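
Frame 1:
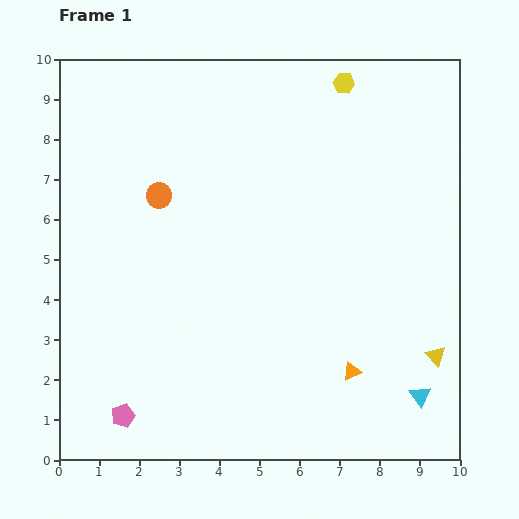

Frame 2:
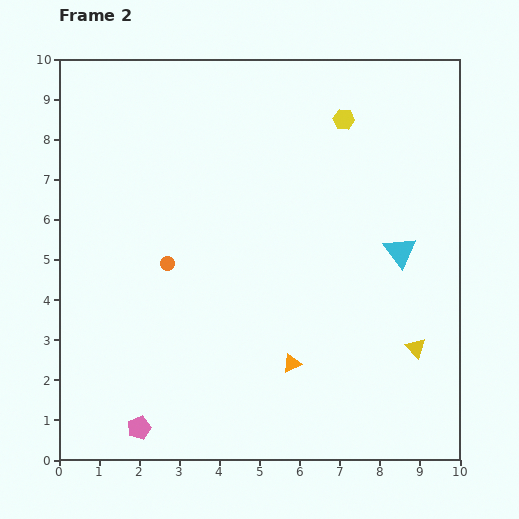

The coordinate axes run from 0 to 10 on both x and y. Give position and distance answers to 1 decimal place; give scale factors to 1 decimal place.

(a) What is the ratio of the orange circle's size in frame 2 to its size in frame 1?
0.6×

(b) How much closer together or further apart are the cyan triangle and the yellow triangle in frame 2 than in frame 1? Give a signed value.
+1.3

Distance in frame 1: 1.1. Distance in frame 2: 2.4.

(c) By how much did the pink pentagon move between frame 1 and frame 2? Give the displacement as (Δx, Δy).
(0.4, -0.3)

The pink pentagon was at (1.6, 1.1) in frame 1 and (2.0, 0.8) in frame 2.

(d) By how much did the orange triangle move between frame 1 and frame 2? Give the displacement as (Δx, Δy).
(-1.5, 0.2)

The orange triangle was at (7.3, 2.2) in frame 1 and (5.8, 2.4) in frame 2.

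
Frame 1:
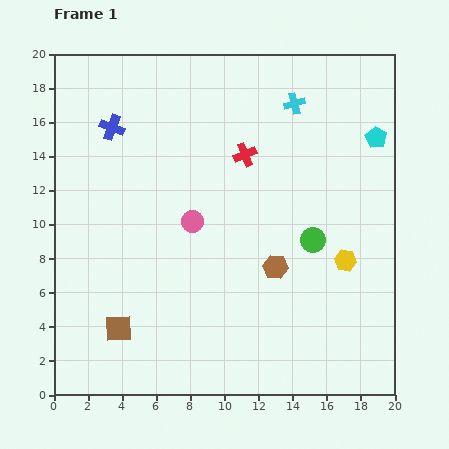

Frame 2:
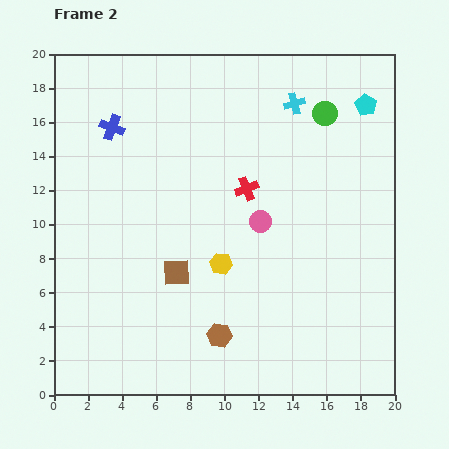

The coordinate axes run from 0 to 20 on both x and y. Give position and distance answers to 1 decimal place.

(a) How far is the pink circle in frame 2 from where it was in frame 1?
4.0

The pink circle moved from (8.1, 10.2) to (12.1, 10.2), a distance of √(4.0² + 0.0²) ≈ 4.0.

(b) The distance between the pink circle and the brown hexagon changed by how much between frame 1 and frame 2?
+1.5

Distance in frame 1: 5.6. Distance in frame 2: 7.1.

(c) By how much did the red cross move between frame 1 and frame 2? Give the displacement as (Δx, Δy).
(0.1, -2.0)

The red cross was at (11.2, 14.1) in frame 1 and (11.3, 12.1) in frame 2.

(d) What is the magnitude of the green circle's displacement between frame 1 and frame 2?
7.4

The green circle moved from (15.2, 9.1) to (15.9, 16.5), a distance of √(0.7² + 7.4²) ≈ 7.4.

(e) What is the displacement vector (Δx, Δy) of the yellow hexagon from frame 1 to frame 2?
(-7.3, -0.2)

The yellow hexagon was at (17.1, 7.9) in frame 1 and (9.8, 7.7) in frame 2.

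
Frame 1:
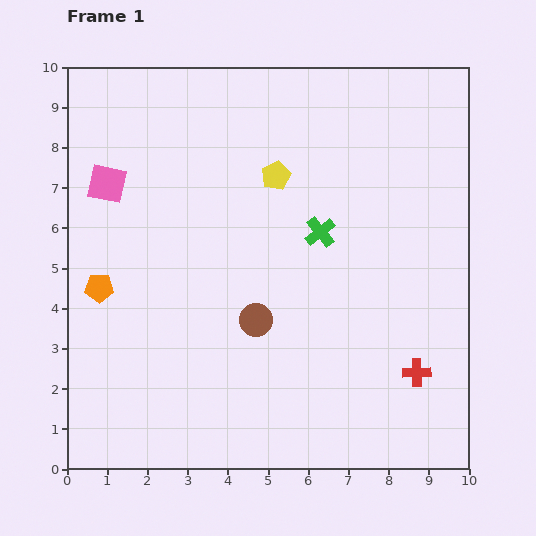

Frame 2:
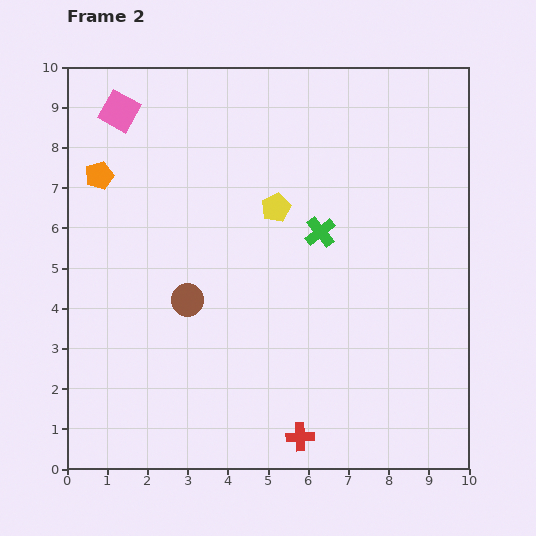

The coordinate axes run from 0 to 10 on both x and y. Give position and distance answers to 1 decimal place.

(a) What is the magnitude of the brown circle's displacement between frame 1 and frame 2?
1.8

The brown circle moved from (4.7, 3.7) to (3.0, 4.2), a distance of √(1.7² + 0.5²) ≈ 1.8.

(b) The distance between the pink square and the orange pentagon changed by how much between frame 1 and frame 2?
-0.9

Distance in frame 1: 2.6. Distance in frame 2: 1.7.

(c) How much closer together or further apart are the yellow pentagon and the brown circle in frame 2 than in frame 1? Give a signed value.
-0.4

Distance in frame 1: 3.6. Distance in frame 2: 3.2.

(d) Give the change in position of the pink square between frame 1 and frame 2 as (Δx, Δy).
(0.3, 1.8)

The pink square was at (1.0, 7.1) in frame 1 and (1.3, 8.9) in frame 2.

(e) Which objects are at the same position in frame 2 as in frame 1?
the green cross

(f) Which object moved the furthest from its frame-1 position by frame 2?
the red cross

(moved 3.3; next 2.8)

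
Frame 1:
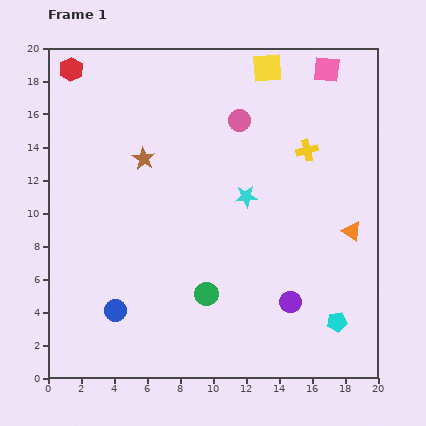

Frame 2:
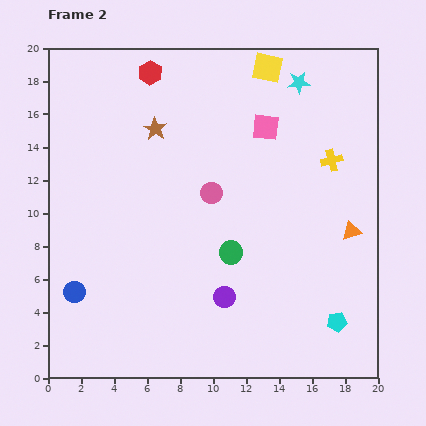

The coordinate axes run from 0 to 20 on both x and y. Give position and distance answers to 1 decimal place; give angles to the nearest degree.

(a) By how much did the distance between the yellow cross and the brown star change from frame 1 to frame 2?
+1.0

Distance in frame 1: 9.9. Distance in frame 2: 10.9.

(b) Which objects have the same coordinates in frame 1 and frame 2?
the orange triangle, the yellow square, the cyan pentagon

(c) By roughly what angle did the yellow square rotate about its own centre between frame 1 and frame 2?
16° clockwise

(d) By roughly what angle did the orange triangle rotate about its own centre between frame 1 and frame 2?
51° counter-clockwise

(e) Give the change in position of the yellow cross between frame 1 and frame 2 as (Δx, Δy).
(1.5, -0.6)

The yellow cross was at (15.7, 13.8) in frame 1 and (17.2, 13.2) in frame 2.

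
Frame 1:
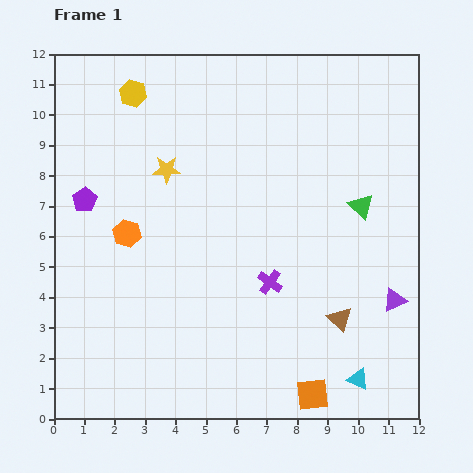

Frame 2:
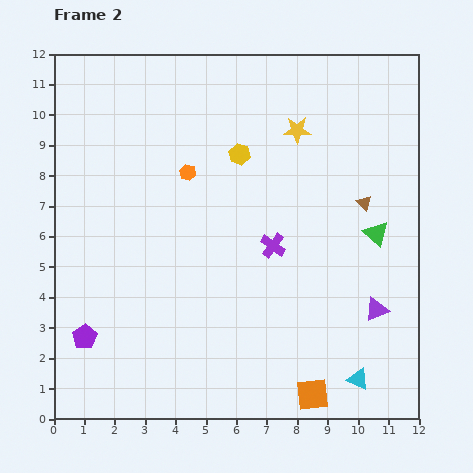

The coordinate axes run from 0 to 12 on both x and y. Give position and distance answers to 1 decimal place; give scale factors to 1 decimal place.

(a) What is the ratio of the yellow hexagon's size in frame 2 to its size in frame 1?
0.8×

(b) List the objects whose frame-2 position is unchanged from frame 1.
the cyan triangle, the orange square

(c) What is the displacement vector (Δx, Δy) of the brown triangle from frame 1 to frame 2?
(0.8, 3.8)

The brown triangle was at (9.4, 3.3) in frame 1 and (10.2, 7.1) in frame 2.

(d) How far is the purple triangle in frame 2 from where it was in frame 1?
0.7

The purple triangle moved from (11.2, 3.9) to (10.6, 3.6), a distance of √(0.6² + 0.3²) ≈ 0.7.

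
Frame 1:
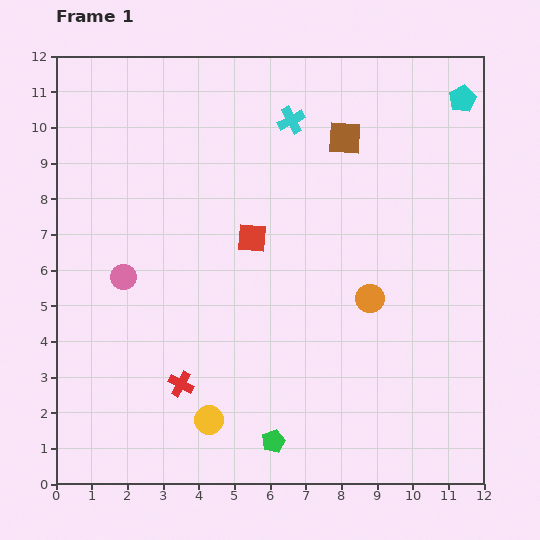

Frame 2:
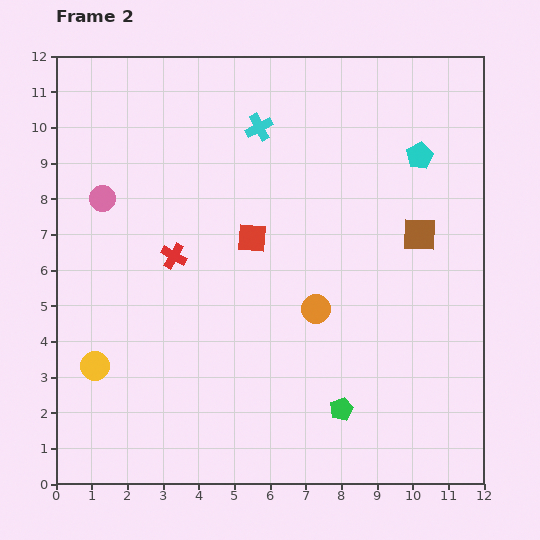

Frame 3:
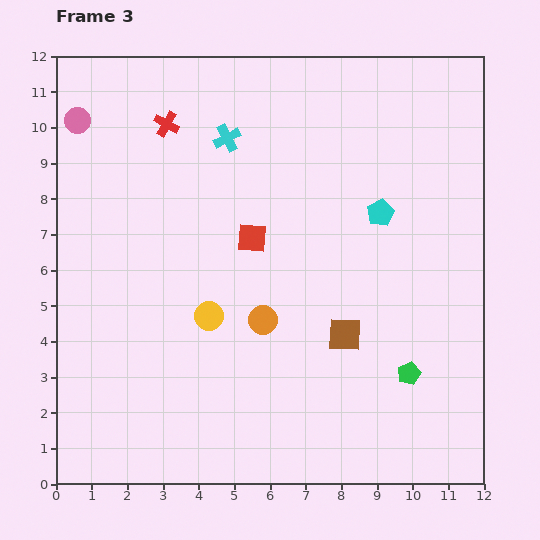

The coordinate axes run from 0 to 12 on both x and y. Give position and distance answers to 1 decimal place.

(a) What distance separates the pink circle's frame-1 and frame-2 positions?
2.3

The pink circle moved from (1.9, 5.8) to (1.3, 8.0), a distance of √(0.6² + 2.2²) ≈ 2.3.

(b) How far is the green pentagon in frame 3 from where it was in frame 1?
4.2

The green pentagon moved from (6.1, 1.2) to (9.9, 3.1), a distance of √(3.8² + 1.9²) ≈ 4.2.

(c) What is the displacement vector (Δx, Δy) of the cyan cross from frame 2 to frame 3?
(-0.9, -0.3)

The cyan cross was at (5.7, 10.0) in frame 2 and (4.8, 9.7) in frame 3.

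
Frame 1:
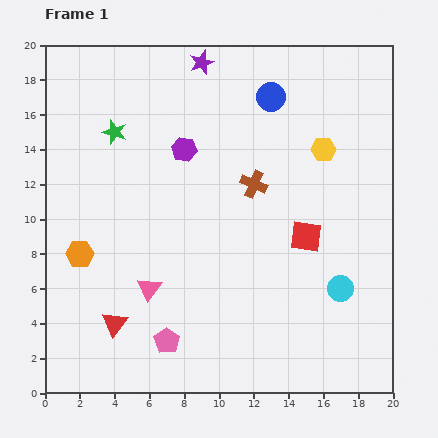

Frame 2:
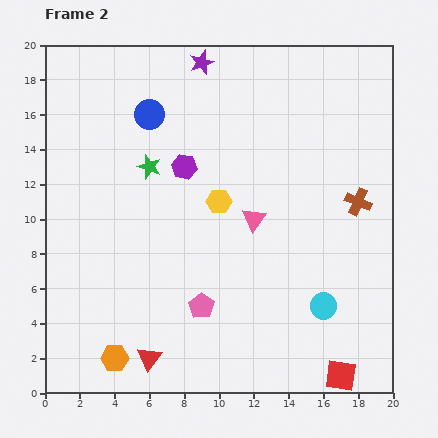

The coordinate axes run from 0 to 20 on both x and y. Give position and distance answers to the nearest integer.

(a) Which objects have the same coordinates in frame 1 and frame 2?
the purple star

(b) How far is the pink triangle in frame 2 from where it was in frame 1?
7

The pink triangle moved from (6, 6) to (12, 10), a distance of √(6² + 4²) ≈ 7.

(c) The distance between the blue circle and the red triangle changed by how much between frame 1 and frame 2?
-2

Distance in frame 1: 16. Distance in frame 2: 14.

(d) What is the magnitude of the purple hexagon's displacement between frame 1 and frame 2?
1

The purple hexagon moved from (8, 14) to (8, 13), a distance of √(0² + 1²) ≈ 1.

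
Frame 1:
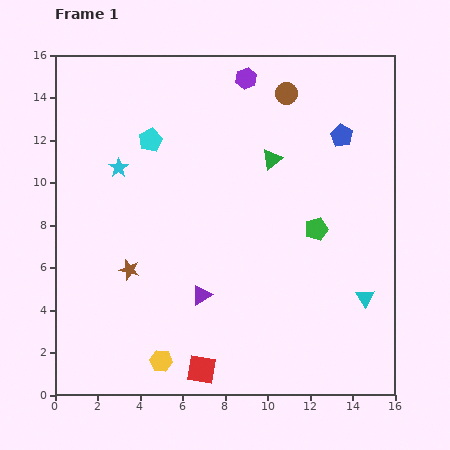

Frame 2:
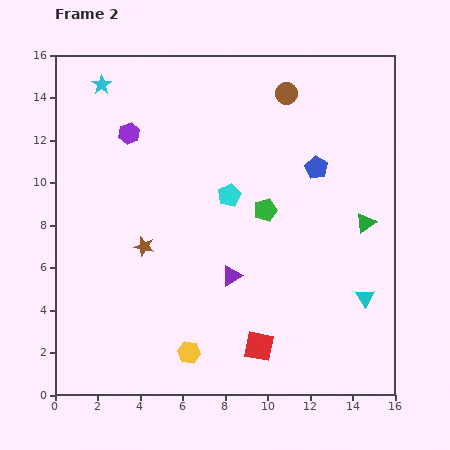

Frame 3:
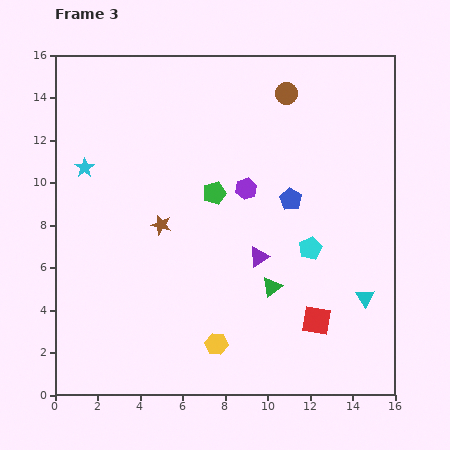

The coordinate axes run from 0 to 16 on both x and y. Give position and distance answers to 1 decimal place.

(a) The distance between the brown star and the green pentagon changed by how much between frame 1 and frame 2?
-3.1

Distance in frame 1: 9.0. Distance in frame 2: 5.9.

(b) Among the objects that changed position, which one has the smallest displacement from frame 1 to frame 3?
the cyan star

(moved 1.6)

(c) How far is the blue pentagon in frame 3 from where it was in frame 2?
1.9

The blue pentagon moved from (12.3, 10.7) to (11.1, 9.2), a distance of √(1.2² + 1.5²) ≈ 1.9.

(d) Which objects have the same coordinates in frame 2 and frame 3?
the cyan triangle, the brown circle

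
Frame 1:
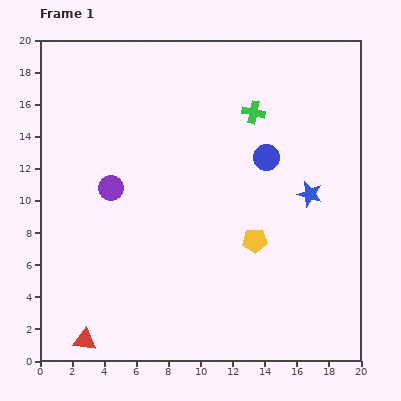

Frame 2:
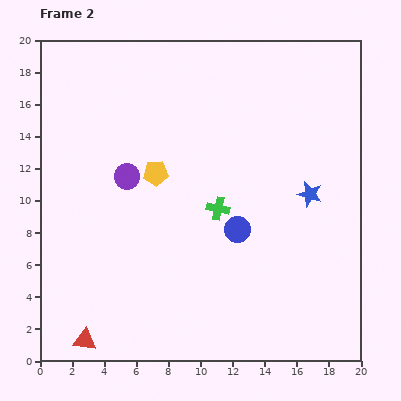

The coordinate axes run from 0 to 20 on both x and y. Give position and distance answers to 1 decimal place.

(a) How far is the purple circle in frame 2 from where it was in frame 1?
1.2

The purple circle moved from (4.4, 10.8) to (5.4, 11.5), a distance of √(1.0² + 0.7²) ≈ 1.2.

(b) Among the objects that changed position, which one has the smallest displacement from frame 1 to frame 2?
the purple circle

(moved 1.2)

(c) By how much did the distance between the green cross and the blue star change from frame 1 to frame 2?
-0.4

Distance in frame 1: 6.2. Distance in frame 2: 5.8.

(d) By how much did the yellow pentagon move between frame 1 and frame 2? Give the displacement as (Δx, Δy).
(-6.2, 4.2)

The yellow pentagon was at (13.4, 7.5) in frame 1 and (7.2, 11.7) in frame 2.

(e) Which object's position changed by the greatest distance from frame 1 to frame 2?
the yellow pentagon

(moved 7.5; next 6.4)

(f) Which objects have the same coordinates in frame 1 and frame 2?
the red triangle, the blue star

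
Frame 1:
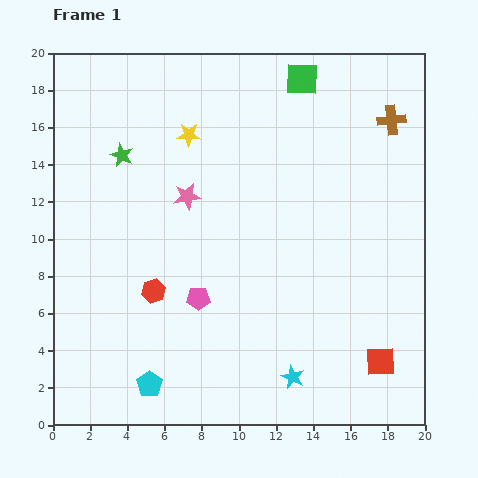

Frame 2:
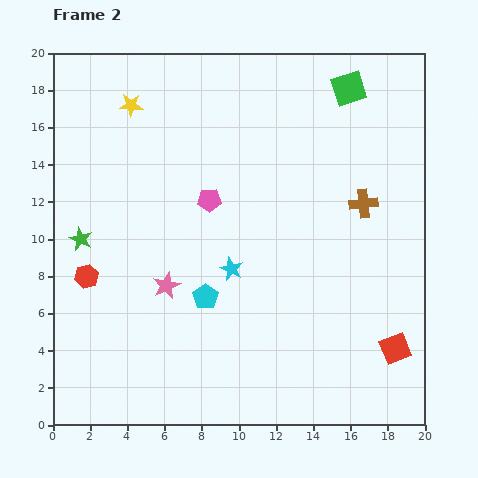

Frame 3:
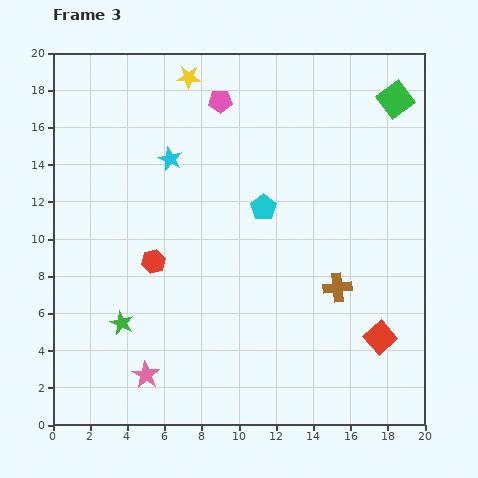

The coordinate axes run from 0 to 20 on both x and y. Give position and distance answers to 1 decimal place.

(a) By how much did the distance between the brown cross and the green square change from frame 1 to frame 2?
+1.0

Distance in frame 1: 5.3. Distance in frame 2: 6.3.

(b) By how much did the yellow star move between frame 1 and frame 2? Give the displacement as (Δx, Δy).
(-3.1, 1.6)

The yellow star was at (7.3, 15.6) in frame 1 and (4.2, 17.2) in frame 2.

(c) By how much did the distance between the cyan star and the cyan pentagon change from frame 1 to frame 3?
-2.1

Distance in frame 1: 7.7. Distance in frame 3: 5.6.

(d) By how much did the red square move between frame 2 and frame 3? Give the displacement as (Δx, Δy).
(-0.8, 0.6)

The red square was at (18.4, 4.1) in frame 2 and (17.6, 4.7) in frame 3.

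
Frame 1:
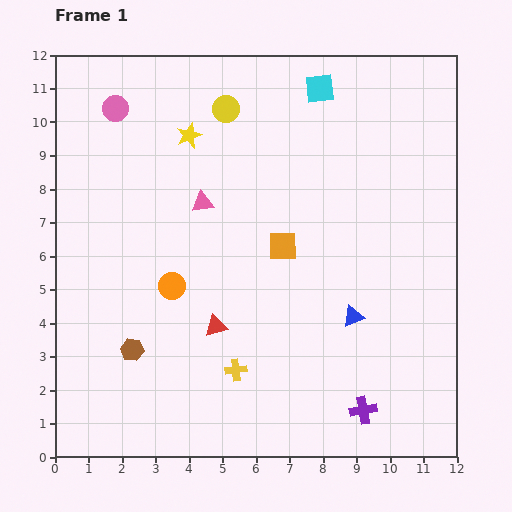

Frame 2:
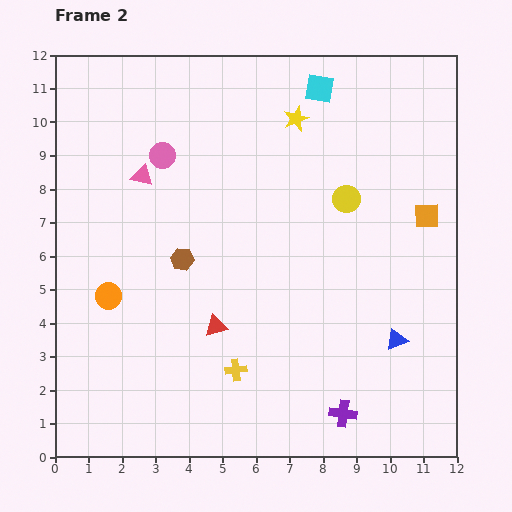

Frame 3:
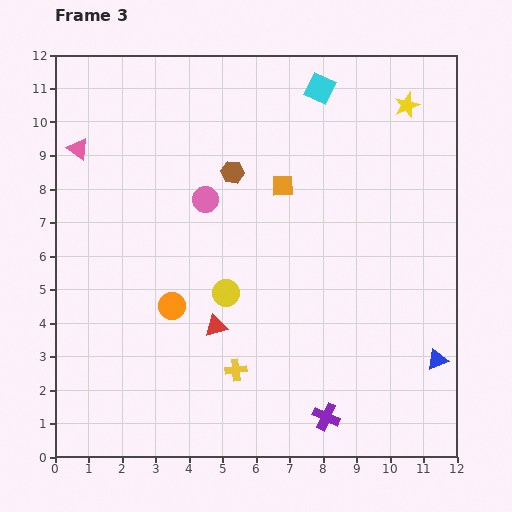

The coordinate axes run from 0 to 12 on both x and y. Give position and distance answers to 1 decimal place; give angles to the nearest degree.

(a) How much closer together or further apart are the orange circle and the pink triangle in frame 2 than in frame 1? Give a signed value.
+1.0

Distance in frame 1: 2.7. Distance in frame 2: 3.7.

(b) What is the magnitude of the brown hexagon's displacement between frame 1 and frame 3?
6.1

The brown hexagon moved from (2.3, 3.2) to (5.3, 8.5), a distance of √(3.0² + 5.3²) ≈ 6.1.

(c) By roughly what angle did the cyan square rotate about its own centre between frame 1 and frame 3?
33° clockwise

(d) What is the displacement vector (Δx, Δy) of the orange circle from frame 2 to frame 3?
(1.9, -0.3)

The orange circle was at (1.6, 4.8) in frame 2 and (3.5, 4.5) in frame 3.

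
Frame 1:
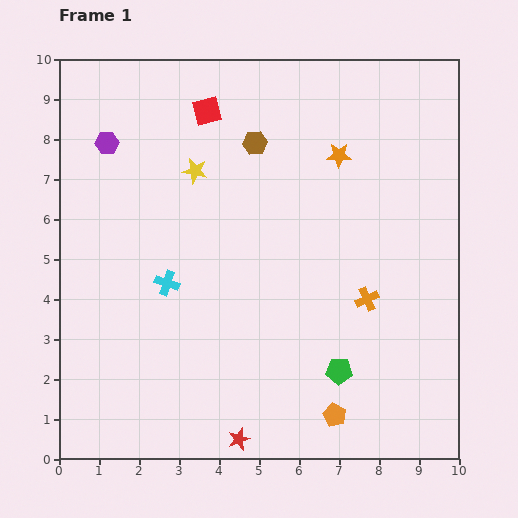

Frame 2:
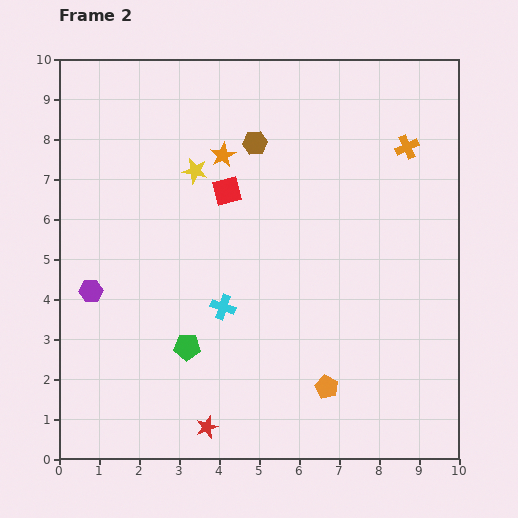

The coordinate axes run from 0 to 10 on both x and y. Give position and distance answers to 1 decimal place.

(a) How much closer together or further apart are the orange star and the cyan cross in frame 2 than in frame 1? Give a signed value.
-1.6

Distance in frame 1: 5.4. Distance in frame 2: 3.8.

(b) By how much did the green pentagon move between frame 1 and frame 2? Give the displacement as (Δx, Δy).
(-3.8, 0.6)

The green pentagon was at (7.0, 2.2) in frame 1 and (3.2, 2.8) in frame 2.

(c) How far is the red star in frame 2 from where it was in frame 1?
0.9

The red star moved from (4.5, 0.5) to (3.7, 0.8), a distance of √(0.8² + 0.3²) ≈ 0.9.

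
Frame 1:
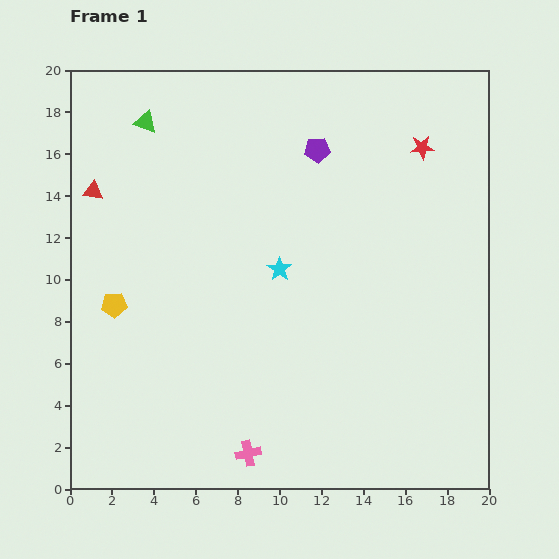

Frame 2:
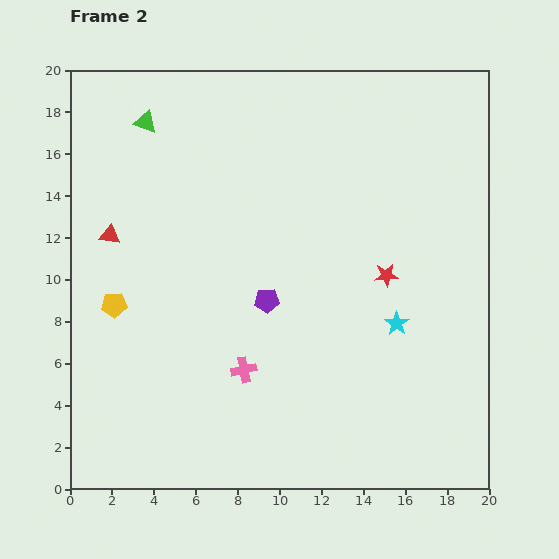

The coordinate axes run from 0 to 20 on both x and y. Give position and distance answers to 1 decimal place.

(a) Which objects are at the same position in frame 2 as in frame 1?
the green triangle, the yellow pentagon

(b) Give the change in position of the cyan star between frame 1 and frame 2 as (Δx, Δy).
(5.6, -2.6)

The cyan star was at (10.0, 10.5) in frame 1 and (15.6, 7.9) in frame 2.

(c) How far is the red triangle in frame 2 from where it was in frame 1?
2.2

The red triangle moved from (1.1, 14.2) to (1.9, 12.1), a distance of √(0.8² + 2.1²) ≈ 2.2.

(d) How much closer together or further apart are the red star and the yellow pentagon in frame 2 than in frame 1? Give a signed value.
-3.4

Distance in frame 1: 16.5. Distance in frame 2: 13.1.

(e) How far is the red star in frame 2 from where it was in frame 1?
6.3

The red star moved from (16.8, 16.3) to (15.1, 10.2), a distance of √(1.7² + 6.1²) ≈ 6.3.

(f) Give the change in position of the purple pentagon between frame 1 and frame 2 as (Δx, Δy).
(-2.4, -7.2)

The purple pentagon was at (11.8, 16.2) in frame 1 and (9.4, 9.0) in frame 2.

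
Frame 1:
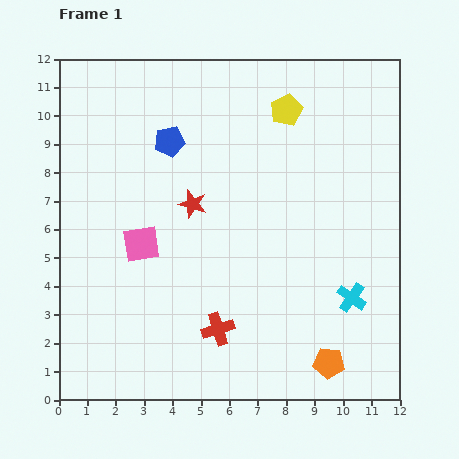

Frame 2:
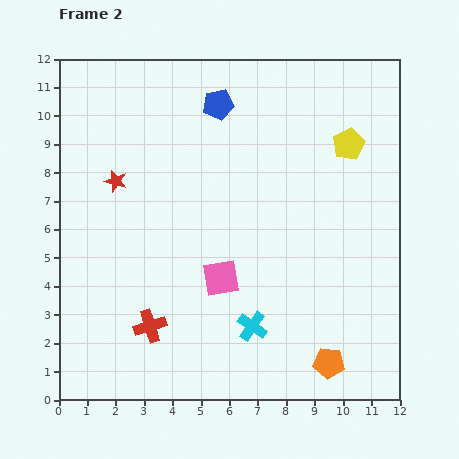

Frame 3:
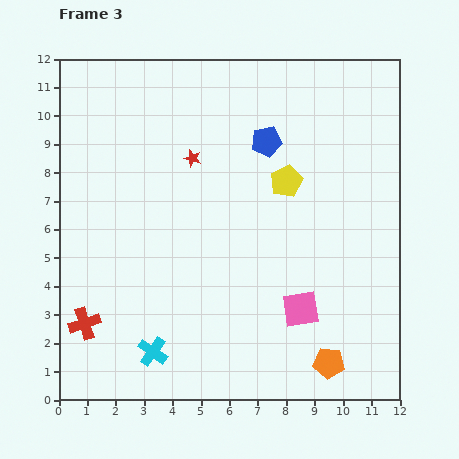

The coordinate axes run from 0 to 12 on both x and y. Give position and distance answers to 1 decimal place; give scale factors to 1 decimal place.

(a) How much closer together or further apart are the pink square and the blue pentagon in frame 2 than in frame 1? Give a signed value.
+2.4

Distance in frame 1: 3.7. Distance in frame 2: 6.1.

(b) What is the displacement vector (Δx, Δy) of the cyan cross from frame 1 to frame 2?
(-3.5, -1.0)

The cyan cross was at (10.3, 3.6) in frame 1 and (6.8, 2.6) in frame 2.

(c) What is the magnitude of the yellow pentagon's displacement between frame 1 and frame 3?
2.5

The yellow pentagon moved from (8.0, 10.2) to (8.0, 7.7), a distance of √(0.0² + 2.5²) ≈ 2.5.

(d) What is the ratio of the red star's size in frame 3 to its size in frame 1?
0.6×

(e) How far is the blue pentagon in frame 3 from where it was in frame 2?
2.1

The blue pentagon moved from (5.6, 10.4) to (7.3, 9.1), a distance of √(1.7² + 1.3²) ≈ 2.1.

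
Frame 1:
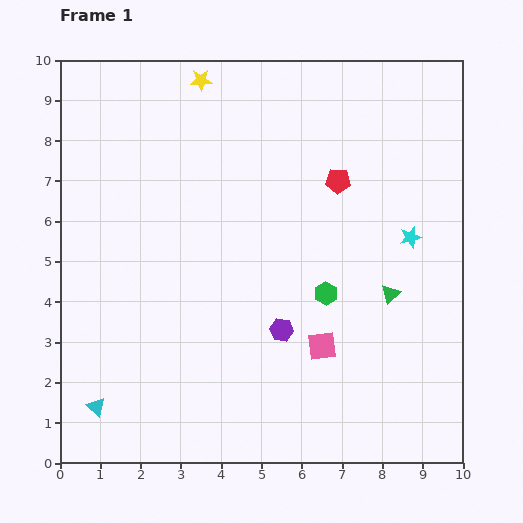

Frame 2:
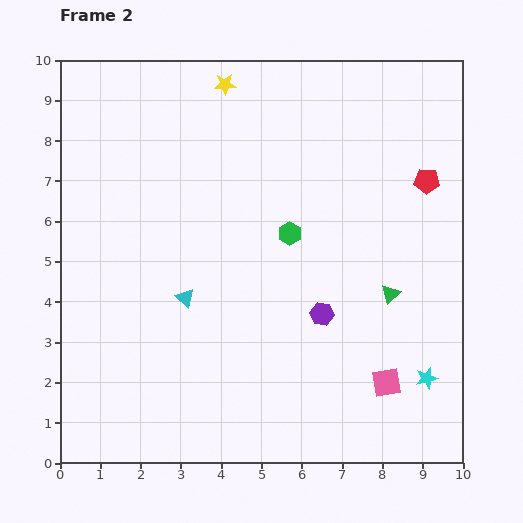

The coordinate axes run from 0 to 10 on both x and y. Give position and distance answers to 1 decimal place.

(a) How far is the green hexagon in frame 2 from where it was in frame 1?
1.7

The green hexagon moved from (6.6, 4.2) to (5.7, 5.7), a distance of √(0.9² + 1.5²) ≈ 1.7.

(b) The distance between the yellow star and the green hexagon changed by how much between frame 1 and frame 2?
-2.1

Distance in frame 1: 6.1. Distance in frame 2: 4.0.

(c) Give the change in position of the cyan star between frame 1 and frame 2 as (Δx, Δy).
(0.4, -3.5)

The cyan star was at (8.7, 5.6) in frame 1 and (9.1, 2.1) in frame 2.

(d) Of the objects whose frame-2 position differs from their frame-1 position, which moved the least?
the yellow star

(moved 0.6)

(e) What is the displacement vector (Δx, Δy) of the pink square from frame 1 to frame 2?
(1.6, -0.9)

The pink square was at (6.5, 2.9) in frame 1 and (8.1, 2.0) in frame 2.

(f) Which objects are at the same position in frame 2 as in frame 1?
the green triangle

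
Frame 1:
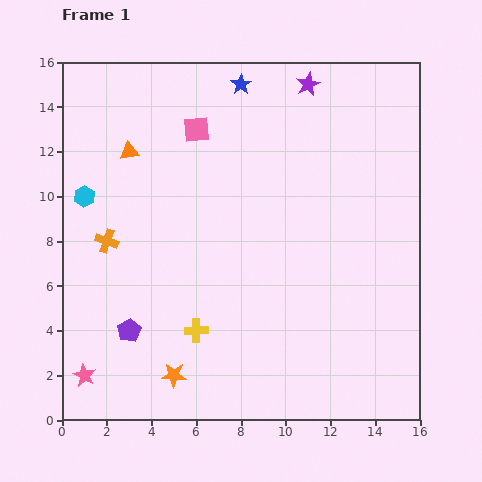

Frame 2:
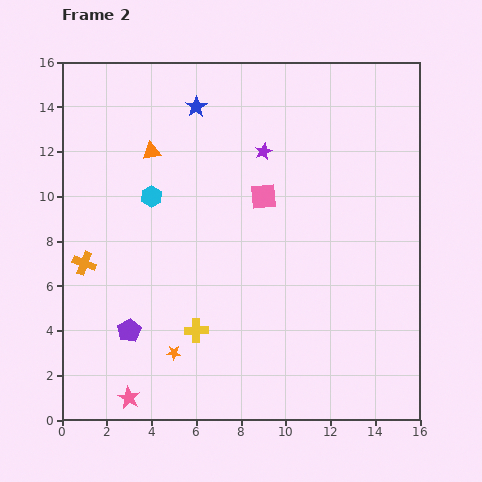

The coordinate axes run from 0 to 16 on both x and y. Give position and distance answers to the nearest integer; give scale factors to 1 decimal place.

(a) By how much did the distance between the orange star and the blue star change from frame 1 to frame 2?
-2

Distance in frame 1: 13. Distance in frame 2: 11.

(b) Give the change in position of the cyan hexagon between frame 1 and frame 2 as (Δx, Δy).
(3, 0)

The cyan hexagon was at (1, 10) in frame 1 and (4, 10) in frame 2.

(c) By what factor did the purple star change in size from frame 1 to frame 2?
0.7×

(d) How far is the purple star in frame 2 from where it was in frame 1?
4

The purple star moved from (11, 15) to (9, 12), a distance of √(2² + 3²) ≈ 4.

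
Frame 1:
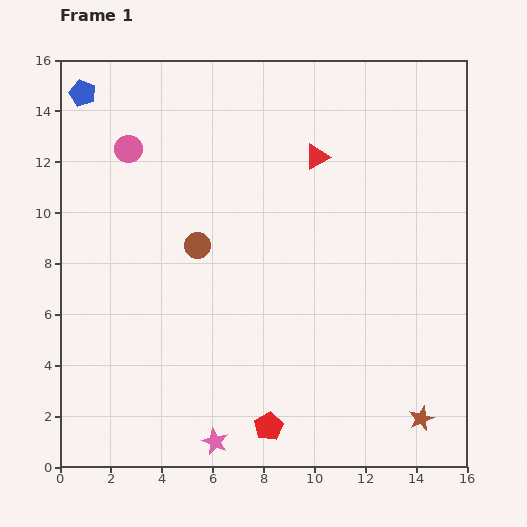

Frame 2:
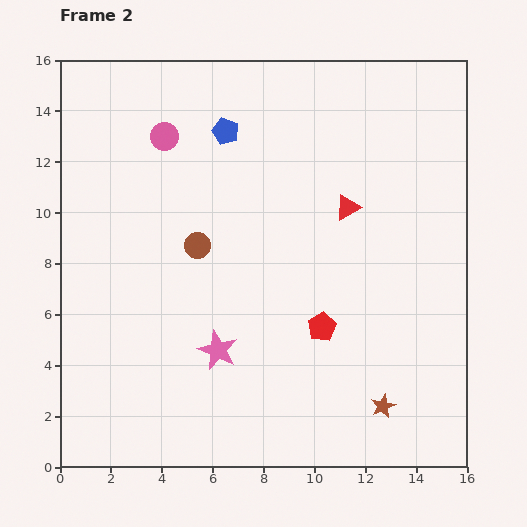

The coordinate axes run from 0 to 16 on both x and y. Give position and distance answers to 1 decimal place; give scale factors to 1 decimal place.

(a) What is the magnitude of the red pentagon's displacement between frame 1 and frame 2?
4.4

The red pentagon moved from (8.2, 1.6) to (10.3, 5.5), a distance of √(2.1² + 3.9²) ≈ 4.4.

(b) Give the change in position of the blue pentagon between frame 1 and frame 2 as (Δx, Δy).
(5.6, -1.5)

The blue pentagon was at (0.9, 14.7) in frame 1 and (6.5, 13.2) in frame 2.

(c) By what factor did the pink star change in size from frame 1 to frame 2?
1.5×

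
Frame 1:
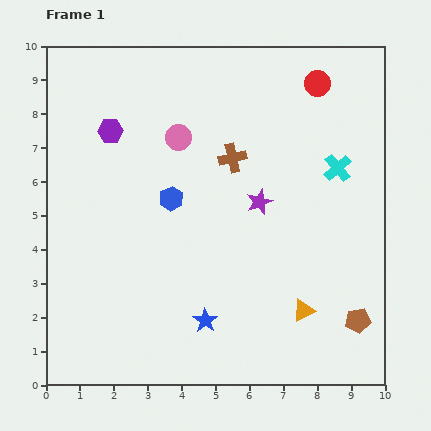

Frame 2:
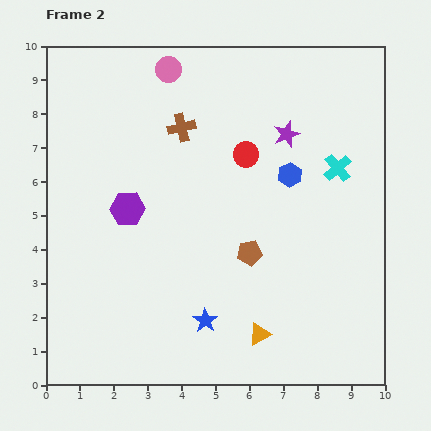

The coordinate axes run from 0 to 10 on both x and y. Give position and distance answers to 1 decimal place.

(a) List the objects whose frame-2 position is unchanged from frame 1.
the blue star, the cyan cross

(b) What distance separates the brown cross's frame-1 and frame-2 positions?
1.7

The brown cross moved from (5.5, 6.7) to (4.0, 7.6), a distance of √(1.5² + 0.9²) ≈ 1.7.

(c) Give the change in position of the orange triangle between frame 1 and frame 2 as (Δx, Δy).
(-1.3, -0.7)

The orange triangle was at (7.6, 2.2) in frame 1 and (6.3, 1.5) in frame 2.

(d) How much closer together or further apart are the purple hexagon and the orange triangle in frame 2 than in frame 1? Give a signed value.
-2.4

Distance in frame 1: 7.8. Distance in frame 2: 5.4.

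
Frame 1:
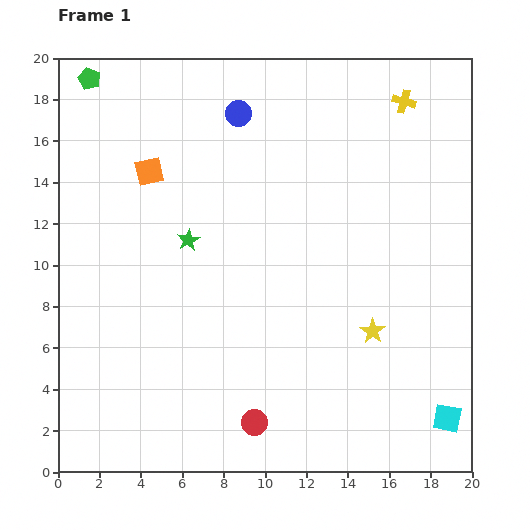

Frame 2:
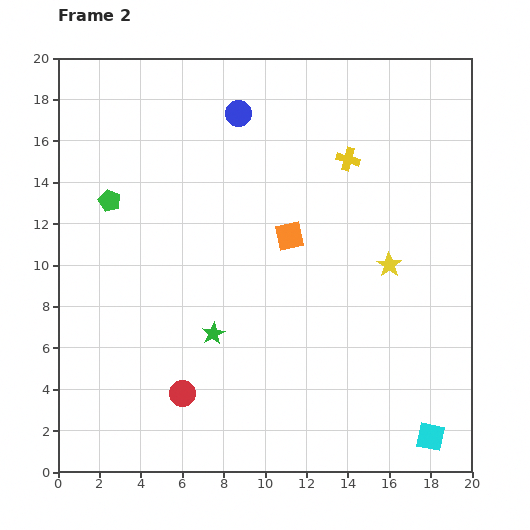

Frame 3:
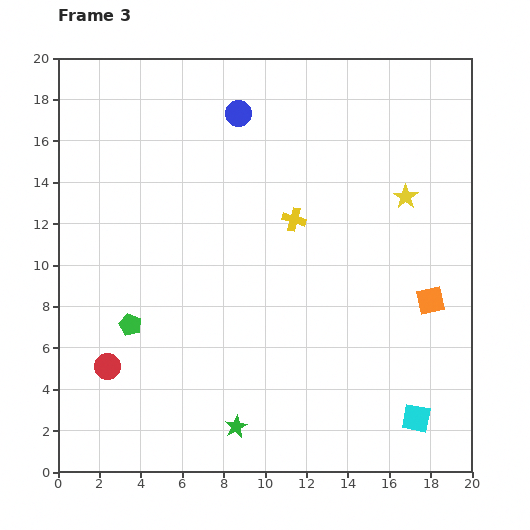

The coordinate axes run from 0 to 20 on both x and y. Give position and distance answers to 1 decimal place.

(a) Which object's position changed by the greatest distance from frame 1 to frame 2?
the orange square

(moved 7.5; next 6.0)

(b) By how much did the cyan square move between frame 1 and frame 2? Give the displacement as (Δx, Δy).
(-0.8, -0.9)

The cyan square was at (18.8, 2.6) in frame 1 and (18.0, 1.7) in frame 2.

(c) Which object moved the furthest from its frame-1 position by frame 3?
the orange square

(moved 14.9; next 12.1)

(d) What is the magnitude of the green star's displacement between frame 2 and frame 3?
4.6

The green star moved from (7.5, 6.7) to (8.6, 2.2), a distance of √(1.1² + 4.5²) ≈ 4.6.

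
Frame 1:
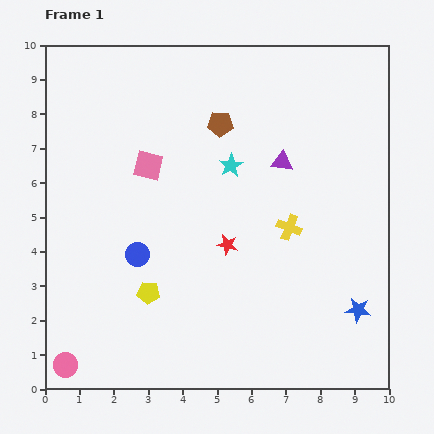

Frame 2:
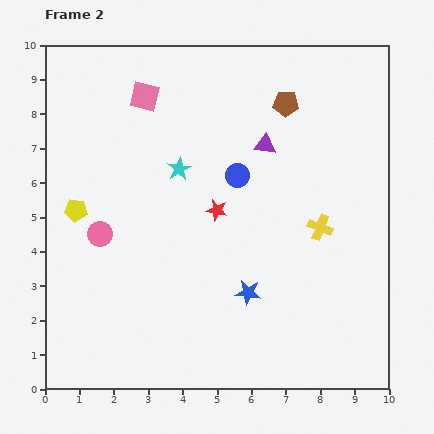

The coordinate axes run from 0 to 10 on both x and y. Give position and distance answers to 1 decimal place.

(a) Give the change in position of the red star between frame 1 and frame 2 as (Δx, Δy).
(-0.3, 1.0)

The red star was at (5.3, 4.2) in frame 1 and (5.0, 5.2) in frame 2.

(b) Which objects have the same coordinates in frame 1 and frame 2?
none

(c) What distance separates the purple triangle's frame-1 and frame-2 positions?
0.7

The purple triangle moved from (6.9, 6.6) to (6.4, 7.1), a distance of √(0.5² + 0.5²) ≈ 0.7.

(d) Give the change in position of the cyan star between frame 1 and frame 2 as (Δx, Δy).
(-1.5, -0.1)

The cyan star was at (5.4, 6.5) in frame 1 and (3.9, 6.4) in frame 2.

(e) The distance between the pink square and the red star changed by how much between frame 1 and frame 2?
+0.6

Distance in frame 1: 3.3. Distance in frame 2: 3.9.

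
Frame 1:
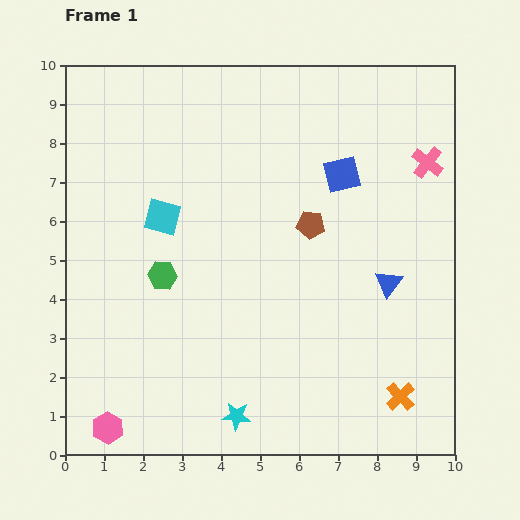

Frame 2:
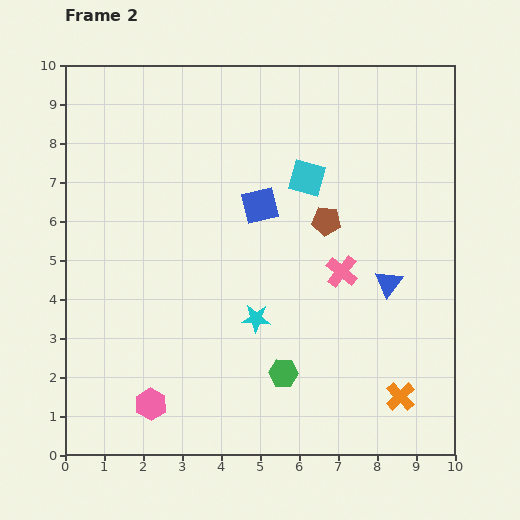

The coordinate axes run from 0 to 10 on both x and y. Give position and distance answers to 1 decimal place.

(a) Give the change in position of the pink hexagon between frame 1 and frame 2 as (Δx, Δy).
(1.1, 0.6)

The pink hexagon was at (1.1, 0.7) in frame 1 and (2.2, 1.3) in frame 2.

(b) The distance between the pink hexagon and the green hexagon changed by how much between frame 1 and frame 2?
-0.6

Distance in frame 1: 4.1. Distance in frame 2: 3.5.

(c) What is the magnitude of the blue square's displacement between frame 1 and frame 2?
2.2

The blue square moved from (7.1, 7.2) to (5.0, 6.4), a distance of √(2.1² + 0.8²) ≈ 2.2.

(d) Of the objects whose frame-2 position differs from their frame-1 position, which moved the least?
the brown pentagon

(moved 0.4)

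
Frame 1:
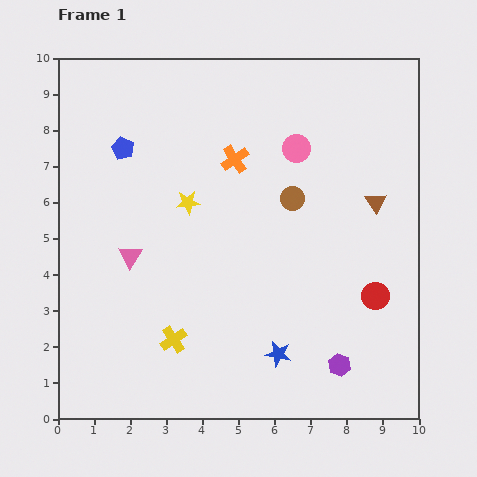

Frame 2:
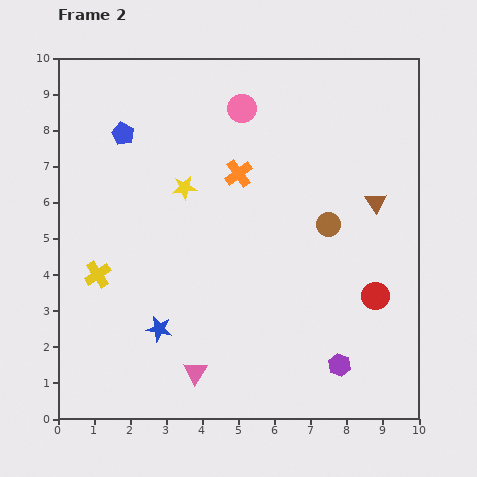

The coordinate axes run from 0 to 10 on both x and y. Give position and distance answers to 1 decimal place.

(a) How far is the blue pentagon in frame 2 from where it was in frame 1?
0.4

The blue pentagon moved from (1.8, 7.5) to (1.8, 7.9), a distance of √(0.0² + 0.4²) ≈ 0.4.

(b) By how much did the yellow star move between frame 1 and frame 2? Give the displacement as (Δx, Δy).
(-0.1, 0.4)

The yellow star was at (3.6, 6.0) in frame 1 and (3.5, 6.4) in frame 2.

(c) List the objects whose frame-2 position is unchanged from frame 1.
the red circle, the purple hexagon, the brown triangle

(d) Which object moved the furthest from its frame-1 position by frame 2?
the pink triangle

(moved 3.7; next 3.4)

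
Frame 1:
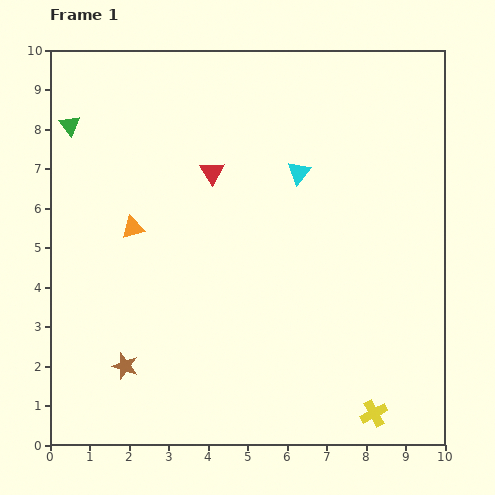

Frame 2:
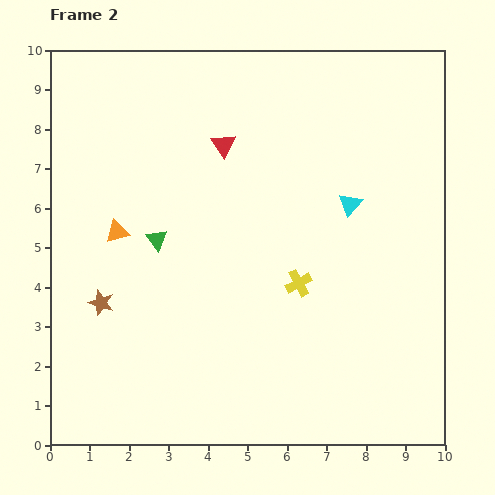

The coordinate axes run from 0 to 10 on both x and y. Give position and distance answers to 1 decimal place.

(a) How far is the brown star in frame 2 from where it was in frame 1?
1.7

The brown star moved from (1.9, 2.0) to (1.3, 3.6), a distance of √(0.6² + 1.6²) ≈ 1.7.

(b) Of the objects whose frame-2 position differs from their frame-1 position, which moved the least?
the orange triangle

(moved 0.4)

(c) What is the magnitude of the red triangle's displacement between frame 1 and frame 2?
0.8

The red triangle moved from (4.1, 6.9) to (4.4, 7.6), a distance of √(0.3² + 0.7²) ≈ 0.8.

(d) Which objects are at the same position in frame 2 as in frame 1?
none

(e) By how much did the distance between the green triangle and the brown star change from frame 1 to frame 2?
-4.2

Distance in frame 1: 6.3. Distance in frame 2: 2.1.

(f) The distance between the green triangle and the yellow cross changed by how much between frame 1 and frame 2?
-6.8

Distance in frame 1: 10.6. Distance in frame 2: 3.8.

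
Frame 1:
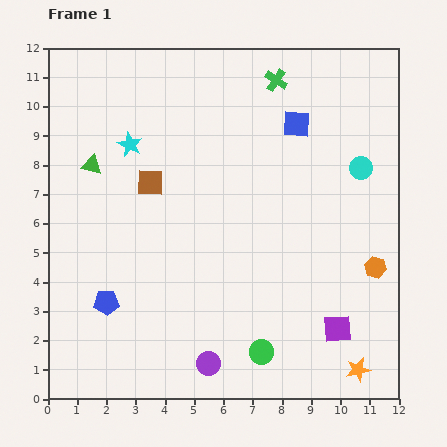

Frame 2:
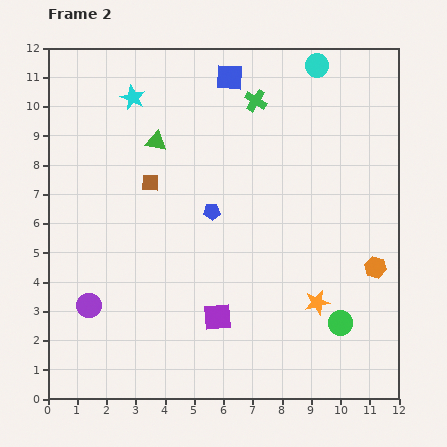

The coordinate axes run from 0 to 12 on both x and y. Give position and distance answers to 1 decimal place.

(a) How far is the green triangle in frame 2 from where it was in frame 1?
2.3

The green triangle moved from (1.5, 8.0) to (3.7, 8.8), a distance of √(2.2² + 0.8²) ≈ 2.3.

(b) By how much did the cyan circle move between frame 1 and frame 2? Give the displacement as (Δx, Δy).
(-1.5, 3.5)

The cyan circle was at (10.7, 7.9) in frame 1 and (9.2, 11.4) in frame 2.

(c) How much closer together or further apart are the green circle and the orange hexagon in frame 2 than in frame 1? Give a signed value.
-2.7

Distance in frame 1: 4.9. Distance in frame 2: 2.2.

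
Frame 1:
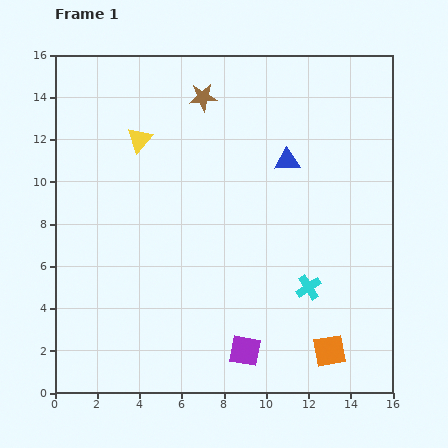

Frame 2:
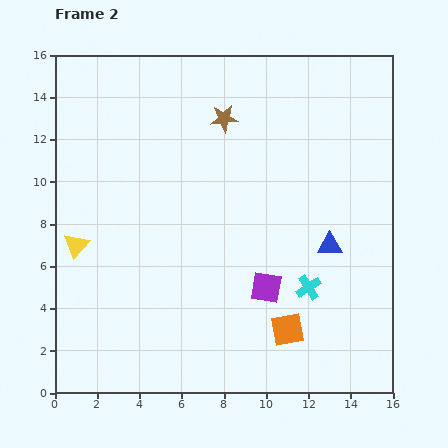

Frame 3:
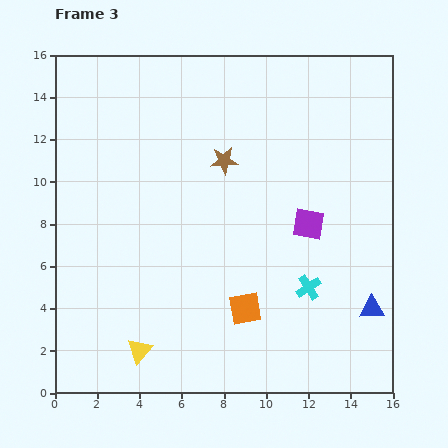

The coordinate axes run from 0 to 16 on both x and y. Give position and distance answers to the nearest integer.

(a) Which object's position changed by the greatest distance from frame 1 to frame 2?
the yellow triangle

(moved 6; next 4)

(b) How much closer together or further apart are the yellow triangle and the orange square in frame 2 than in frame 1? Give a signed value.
-2

Distance in frame 1: 13. Distance in frame 2: 11.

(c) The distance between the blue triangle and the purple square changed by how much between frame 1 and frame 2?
-5

Distance in frame 1: 9. Distance in frame 2: 4.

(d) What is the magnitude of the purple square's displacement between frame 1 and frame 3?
7

The purple square moved from (9, 2) to (12, 8), a distance of √(3² + 6²) ≈ 7.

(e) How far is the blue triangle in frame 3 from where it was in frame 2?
4

The blue triangle moved from (13, 7) to (15, 4), a distance of √(2² + 3²) ≈ 4.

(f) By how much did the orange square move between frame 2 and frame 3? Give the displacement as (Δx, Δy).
(-2, 1)

The orange square was at (11, 3) in frame 2 and (9, 4) in frame 3.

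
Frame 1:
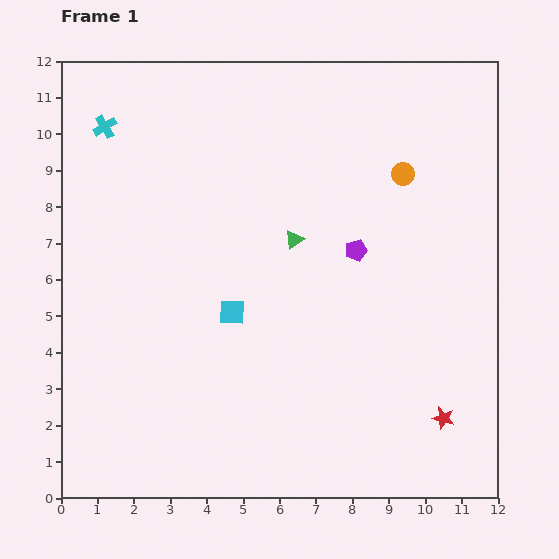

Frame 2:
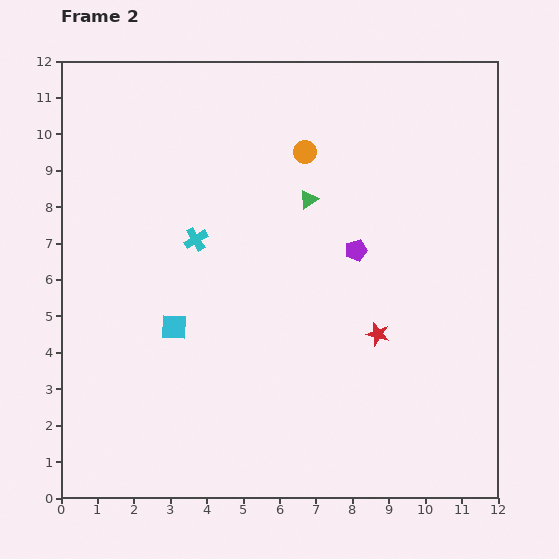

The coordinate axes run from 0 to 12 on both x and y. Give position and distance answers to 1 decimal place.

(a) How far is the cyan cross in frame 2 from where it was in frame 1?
4.0

The cyan cross moved from (1.2, 10.2) to (3.7, 7.1), a distance of √(2.5² + 3.1²) ≈ 4.0.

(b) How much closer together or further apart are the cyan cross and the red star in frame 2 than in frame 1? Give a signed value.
-6.7

Distance in frame 1: 12.3. Distance in frame 2: 5.6.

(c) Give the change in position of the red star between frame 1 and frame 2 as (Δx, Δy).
(-1.8, 2.3)

The red star was at (10.5, 2.2) in frame 1 and (8.7, 4.5) in frame 2.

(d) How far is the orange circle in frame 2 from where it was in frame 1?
2.8

The orange circle moved from (9.4, 8.9) to (6.7, 9.5), a distance of √(2.7² + 0.6²) ≈ 2.8.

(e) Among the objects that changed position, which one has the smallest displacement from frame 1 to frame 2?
the green triangle

(moved 1.2)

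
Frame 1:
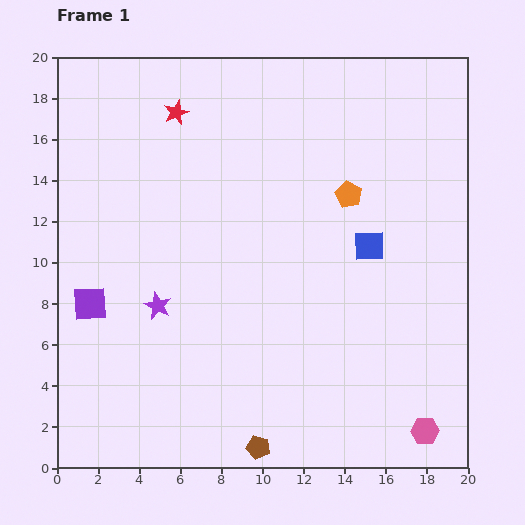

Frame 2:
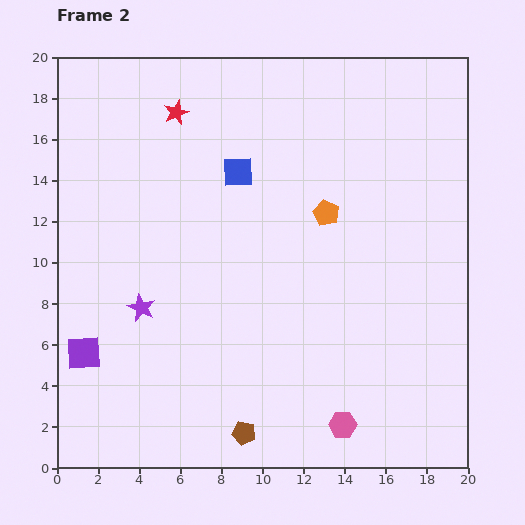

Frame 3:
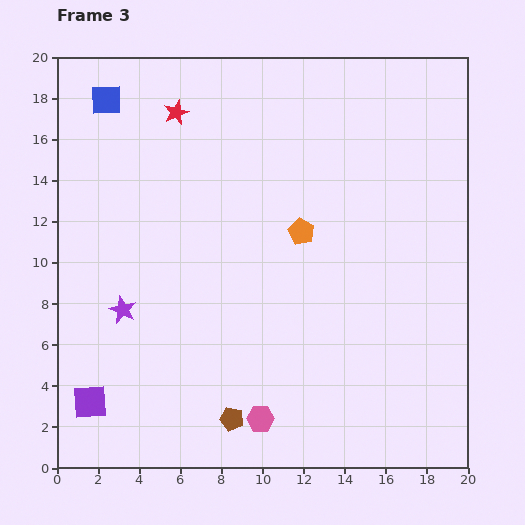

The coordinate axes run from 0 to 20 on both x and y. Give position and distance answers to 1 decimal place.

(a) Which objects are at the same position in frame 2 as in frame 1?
the red star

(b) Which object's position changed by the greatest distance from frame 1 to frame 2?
the blue square

(moved 7.3; next 4.0)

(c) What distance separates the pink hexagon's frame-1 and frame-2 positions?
4.0

The pink hexagon moved from (17.9, 1.8) to (13.9, 2.1), a distance of √(4.0² + 0.3²) ≈ 4.0.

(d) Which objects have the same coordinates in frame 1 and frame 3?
the red star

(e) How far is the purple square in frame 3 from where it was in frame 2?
2.4

The purple square moved from (1.3, 5.6) to (1.6, 3.2), a distance of √(0.3² + 2.4²) ≈ 2.4.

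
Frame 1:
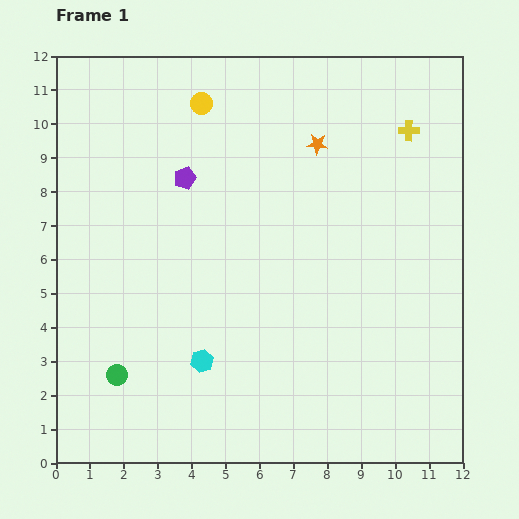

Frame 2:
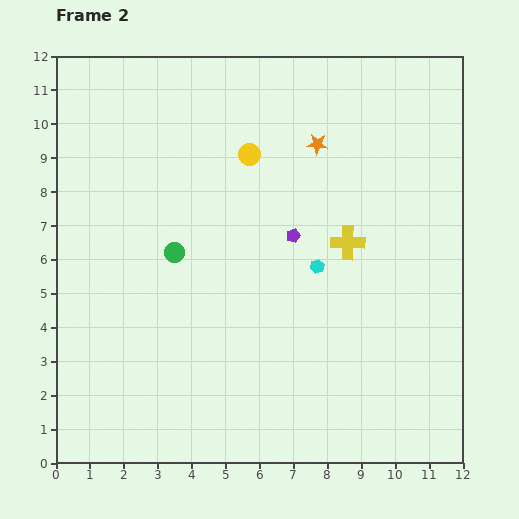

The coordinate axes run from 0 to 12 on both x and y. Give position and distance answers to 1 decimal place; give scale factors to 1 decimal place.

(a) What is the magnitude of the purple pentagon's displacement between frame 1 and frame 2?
3.6

The purple pentagon moved from (3.8, 8.4) to (7.0, 6.7), a distance of √(3.2² + 1.7²) ≈ 3.6.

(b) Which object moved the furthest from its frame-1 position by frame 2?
the cyan hexagon

(moved 4.4; next 4.0)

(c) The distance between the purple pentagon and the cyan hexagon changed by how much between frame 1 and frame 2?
-4.3

Distance in frame 1: 5.4. Distance in frame 2: 1.1.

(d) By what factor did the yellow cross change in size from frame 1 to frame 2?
1.7×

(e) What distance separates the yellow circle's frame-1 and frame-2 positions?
2.1

The yellow circle moved from (4.3, 10.6) to (5.7, 9.1), a distance of √(1.4² + 1.5²) ≈ 2.1.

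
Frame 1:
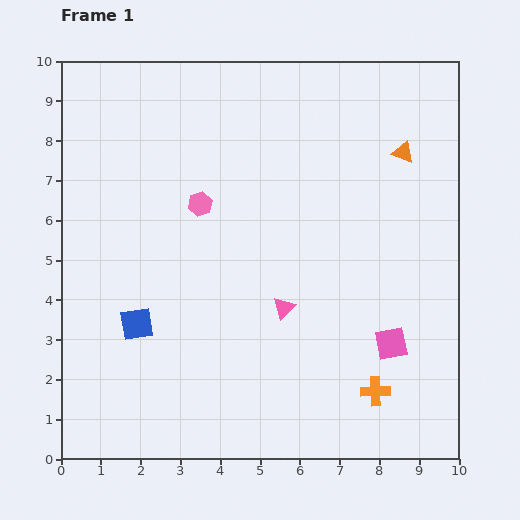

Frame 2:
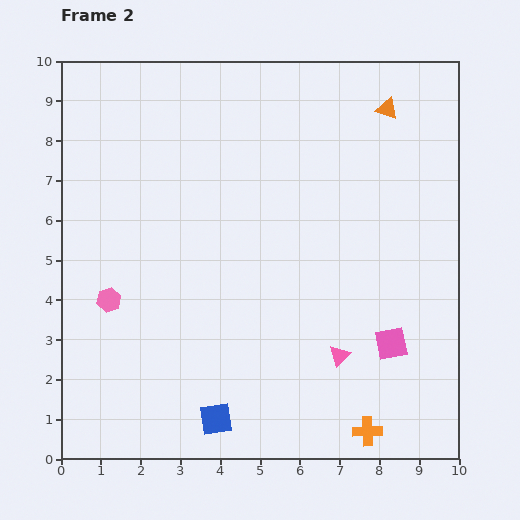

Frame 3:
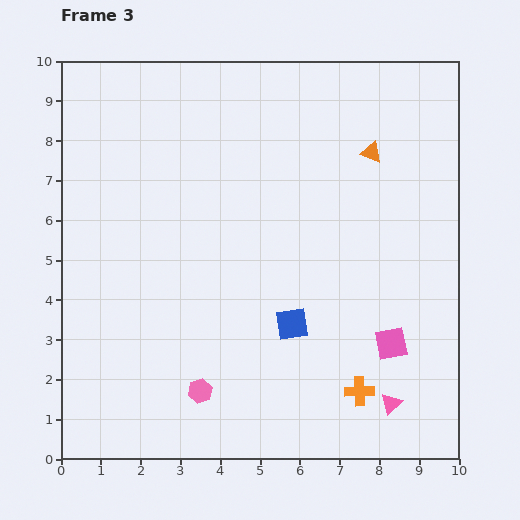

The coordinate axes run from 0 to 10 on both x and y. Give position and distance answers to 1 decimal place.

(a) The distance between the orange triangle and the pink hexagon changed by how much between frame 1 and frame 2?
+3.2

Distance in frame 1: 5.3. Distance in frame 2: 8.5.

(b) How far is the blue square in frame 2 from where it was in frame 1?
3.1

The blue square moved from (1.9, 3.4) to (3.9, 1.0), a distance of √(2.0² + 2.4²) ≈ 3.1.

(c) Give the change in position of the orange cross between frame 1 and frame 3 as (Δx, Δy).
(-0.4, 0.0)

The orange cross was at (7.9, 1.7) in frame 1 and (7.5, 1.7) in frame 3.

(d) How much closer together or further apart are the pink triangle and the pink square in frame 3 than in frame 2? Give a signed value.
+0.2

Distance in frame 2: 1.3. Distance in frame 3: 1.5.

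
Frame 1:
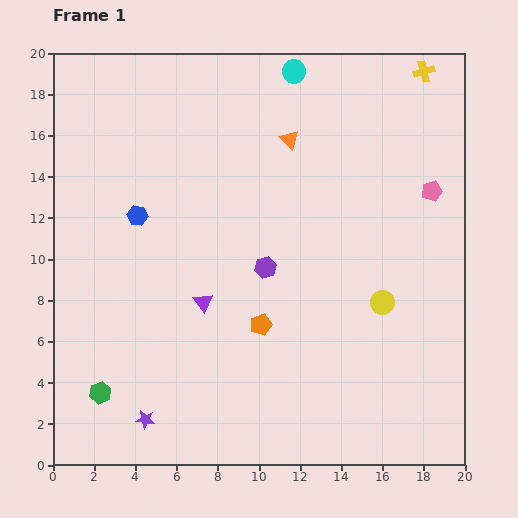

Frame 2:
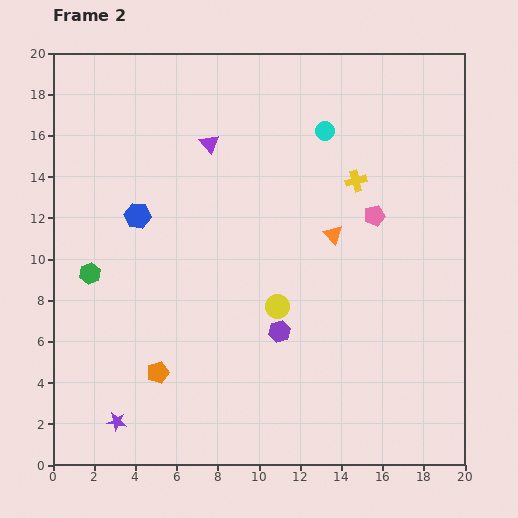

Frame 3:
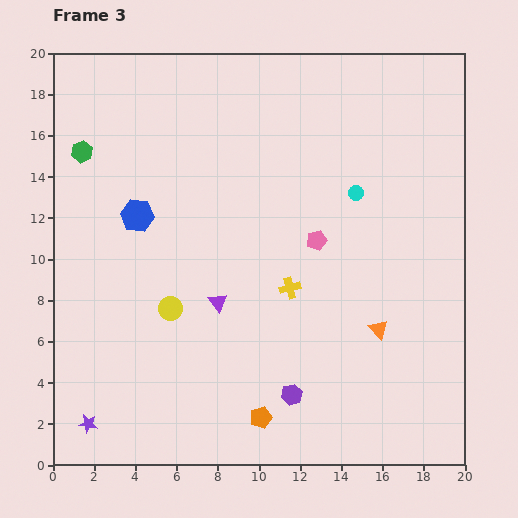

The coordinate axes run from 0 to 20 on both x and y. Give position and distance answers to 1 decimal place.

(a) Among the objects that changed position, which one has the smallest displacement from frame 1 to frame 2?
the purple star

(moved 1.4)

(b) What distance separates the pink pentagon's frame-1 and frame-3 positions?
6.1

The pink pentagon moved from (18.4, 13.3) to (12.8, 10.9), a distance of √(5.6² + 2.4²) ≈ 6.1.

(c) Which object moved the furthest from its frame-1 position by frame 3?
the yellow cross

(moved 12.3; next 11.7)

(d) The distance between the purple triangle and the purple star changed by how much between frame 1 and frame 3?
+2.2

Distance in frame 1: 6.4. Distance in frame 3: 8.6.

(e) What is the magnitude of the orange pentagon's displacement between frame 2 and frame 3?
5.5

The orange pentagon moved from (5.1, 4.5) to (10.1, 2.3), a distance of √(5.0² + 2.2²) ≈ 5.5.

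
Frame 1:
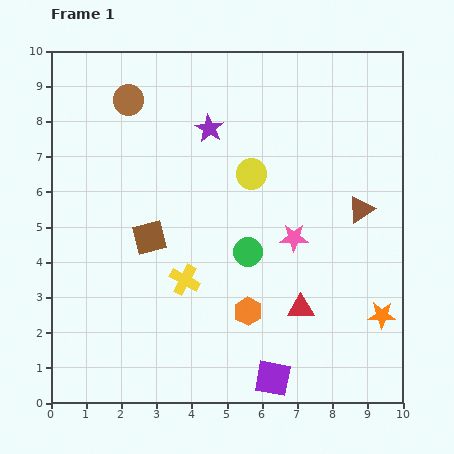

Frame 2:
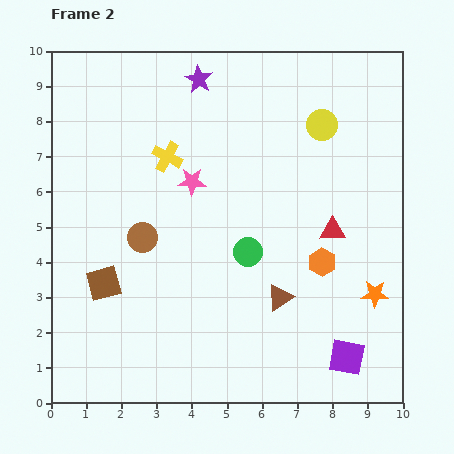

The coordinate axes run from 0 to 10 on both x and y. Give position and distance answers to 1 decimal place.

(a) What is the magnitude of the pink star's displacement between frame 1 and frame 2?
3.3

The pink star moved from (6.9, 4.7) to (4.0, 6.3), a distance of √(2.9² + 1.6²) ≈ 3.3.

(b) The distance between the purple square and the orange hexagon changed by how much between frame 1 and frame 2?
+0.8

Distance in frame 1: 2.0. Distance in frame 2: 2.8.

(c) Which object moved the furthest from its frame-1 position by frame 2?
the brown circle

(moved 3.9; next 3.5)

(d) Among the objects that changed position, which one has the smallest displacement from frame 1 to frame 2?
the orange star

(moved 0.6)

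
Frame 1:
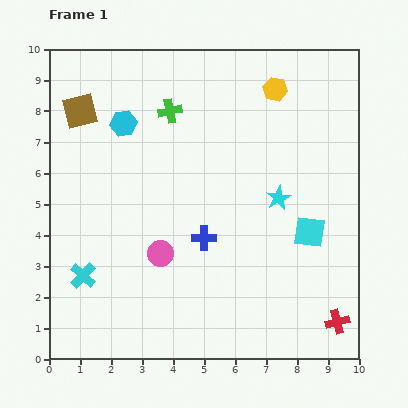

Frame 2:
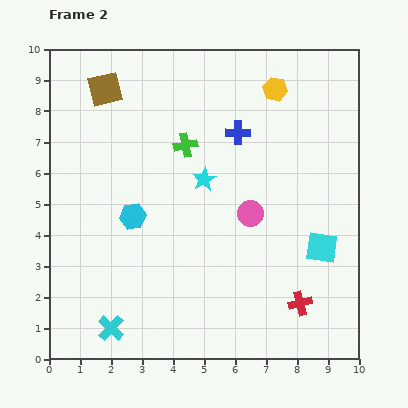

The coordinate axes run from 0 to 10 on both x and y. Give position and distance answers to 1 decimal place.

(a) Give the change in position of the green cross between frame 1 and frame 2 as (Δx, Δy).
(0.5, -1.1)

The green cross was at (3.9, 8.0) in frame 1 and (4.4, 6.9) in frame 2.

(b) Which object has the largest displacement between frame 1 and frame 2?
the blue cross

(moved 3.6; next 3.2)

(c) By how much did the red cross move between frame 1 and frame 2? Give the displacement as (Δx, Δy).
(-1.2, 0.6)

The red cross was at (9.3, 1.2) in frame 1 and (8.1, 1.8) in frame 2.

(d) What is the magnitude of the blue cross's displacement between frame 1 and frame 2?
3.6

The blue cross moved from (5.0, 3.9) to (6.1, 7.3), a distance of √(1.1² + 3.4²) ≈ 3.6.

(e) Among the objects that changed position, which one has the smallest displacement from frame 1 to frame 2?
the cyan square

(moved 0.6)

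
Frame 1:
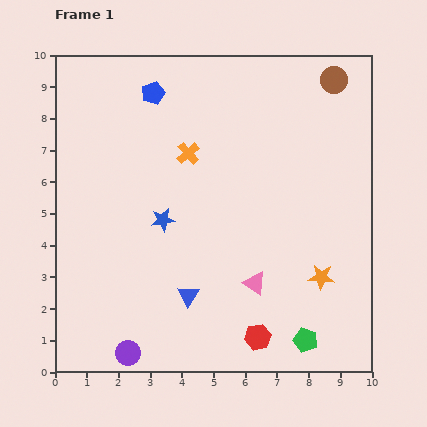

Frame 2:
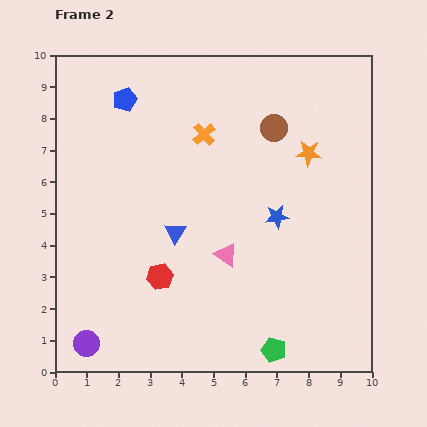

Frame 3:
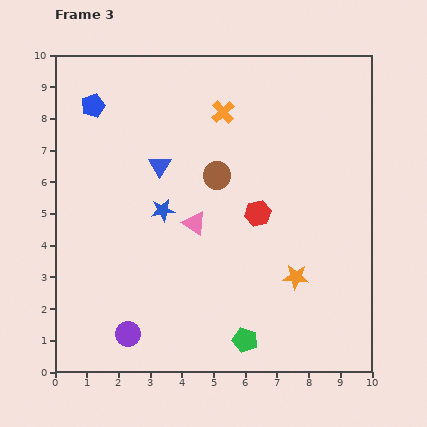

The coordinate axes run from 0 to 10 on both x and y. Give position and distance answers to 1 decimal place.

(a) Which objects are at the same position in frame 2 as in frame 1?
none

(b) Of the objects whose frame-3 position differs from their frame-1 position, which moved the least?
the blue star

(moved 0.3)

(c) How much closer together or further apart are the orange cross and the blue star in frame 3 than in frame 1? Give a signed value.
+1.4

Distance in frame 1: 2.2. Distance in frame 3: 3.6.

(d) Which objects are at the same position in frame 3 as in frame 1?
none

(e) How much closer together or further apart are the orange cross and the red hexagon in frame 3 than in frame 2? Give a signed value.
-1.3

Distance in frame 2: 4.7. Distance in frame 3: 3.4.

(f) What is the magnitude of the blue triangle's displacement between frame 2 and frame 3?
2.2

The blue triangle moved from (3.8, 4.4) to (3.3, 6.5), a distance of √(0.5² + 2.1²) ≈ 2.2.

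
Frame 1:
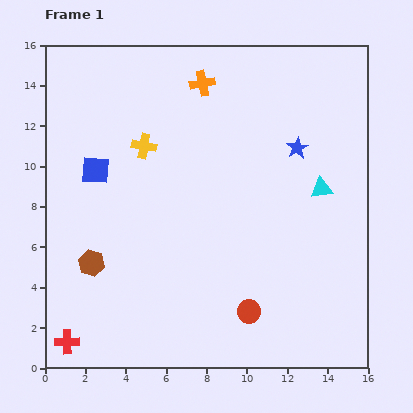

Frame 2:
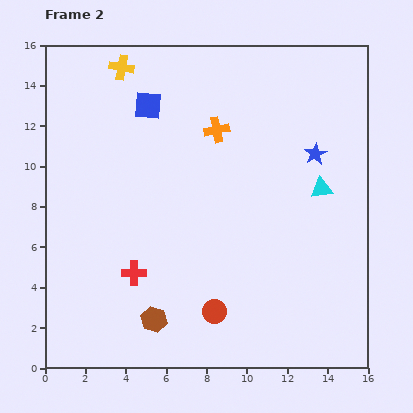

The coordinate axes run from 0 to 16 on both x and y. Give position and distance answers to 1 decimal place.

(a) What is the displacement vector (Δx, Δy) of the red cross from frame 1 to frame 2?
(3.3, 3.4)

The red cross was at (1.1, 1.3) in frame 1 and (4.4, 4.7) in frame 2.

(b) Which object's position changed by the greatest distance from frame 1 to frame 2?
the red cross

(moved 4.7; next 4.2)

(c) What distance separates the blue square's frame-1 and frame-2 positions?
4.1

The blue square moved from (2.5, 9.8) to (5.1, 13.0), a distance of √(2.6² + 3.2²) ≈ 4.1.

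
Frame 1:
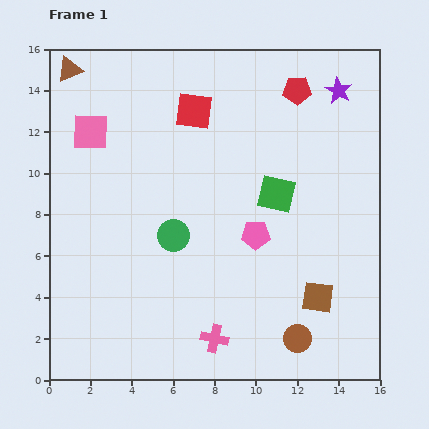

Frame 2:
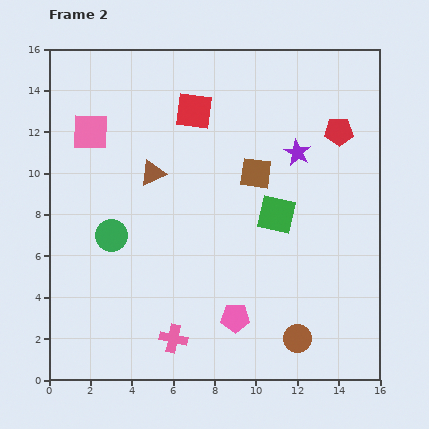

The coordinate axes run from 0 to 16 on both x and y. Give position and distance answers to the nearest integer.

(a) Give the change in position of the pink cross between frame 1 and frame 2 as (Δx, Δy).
(-2, 0)

The pink cross was at (8, 2) in frame 1 and (6, 2) in frame 2.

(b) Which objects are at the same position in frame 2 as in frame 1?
the pink square, the brown circle, the red square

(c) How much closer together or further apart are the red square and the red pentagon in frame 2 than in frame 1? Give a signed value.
+2

Distance in frame 1: 5. Distance in frame 2: 7.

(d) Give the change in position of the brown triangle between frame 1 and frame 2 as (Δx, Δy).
(4, -5)

The brown triangle was at (1, 15) in frame 1 and (5, 10) in frame 2.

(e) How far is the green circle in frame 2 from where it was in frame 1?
3

The green circle moved from (6, 7) to (3, 7), a distance of √(3² + 0²) ≈ 3.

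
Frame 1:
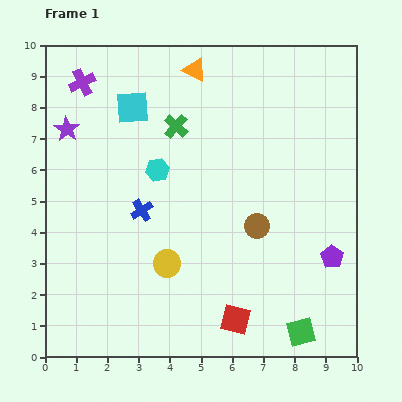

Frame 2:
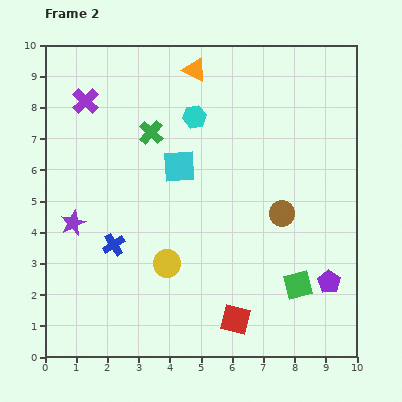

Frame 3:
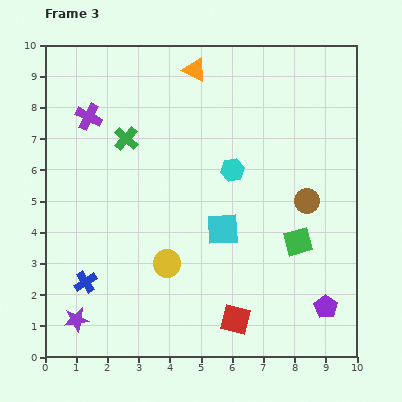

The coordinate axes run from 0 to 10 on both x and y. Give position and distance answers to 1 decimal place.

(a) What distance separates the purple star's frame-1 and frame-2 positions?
3.0

The purple star moved from (0.7, 7.3) to (0.9, 4.3), a distance of √(0.2² + 3.0²) ≈ 3.0.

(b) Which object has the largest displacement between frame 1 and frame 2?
the purple star

(moved 3.0; next 2.4)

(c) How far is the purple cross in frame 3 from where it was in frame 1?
1.1

The purple cross moved from (1.2, 8.8) to (1.4, 7.7), a distance of √(0.2² + 1.1²) ≈ 1.1.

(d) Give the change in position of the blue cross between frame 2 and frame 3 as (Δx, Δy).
(-0.9, -1.2)

The blue cross was at (2.2, 3.6) in frame 2 and (1.3, 2.4) in frame 3.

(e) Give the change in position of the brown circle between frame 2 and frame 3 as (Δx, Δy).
(0.8, 0.4)

The brown circle was at (7.6, 4.6) in frame 2 and (8.4, 5.0) in frame 3.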